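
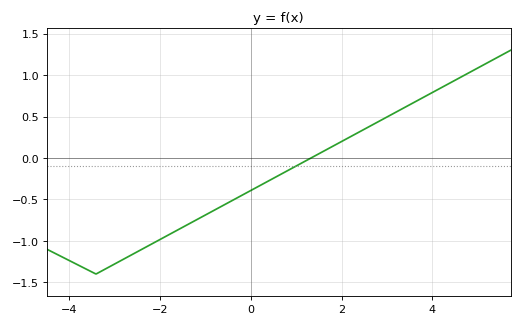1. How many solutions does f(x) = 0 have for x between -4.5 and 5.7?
1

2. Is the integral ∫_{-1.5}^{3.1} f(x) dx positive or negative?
negative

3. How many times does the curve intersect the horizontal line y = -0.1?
1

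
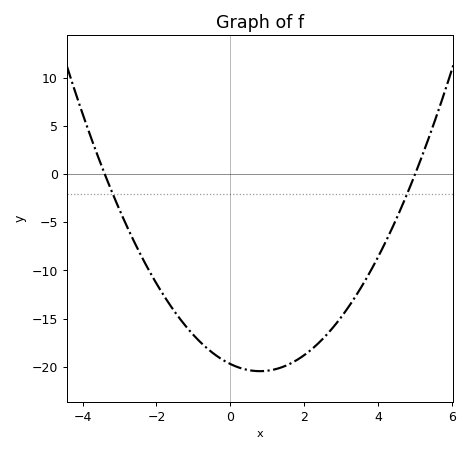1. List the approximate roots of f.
-3.4, 5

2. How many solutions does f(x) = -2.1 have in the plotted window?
2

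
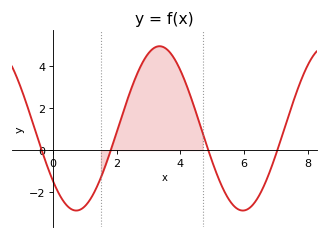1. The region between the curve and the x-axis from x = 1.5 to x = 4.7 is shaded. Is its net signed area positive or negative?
positive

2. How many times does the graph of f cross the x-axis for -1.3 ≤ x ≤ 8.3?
4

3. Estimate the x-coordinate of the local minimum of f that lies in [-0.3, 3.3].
0.8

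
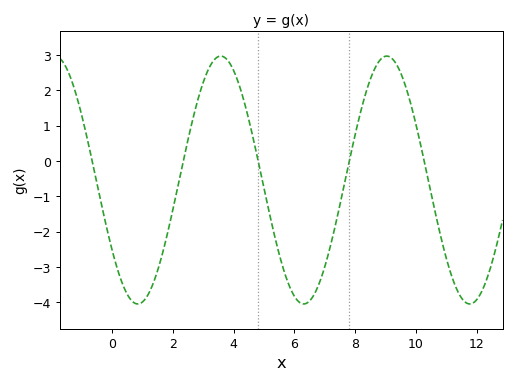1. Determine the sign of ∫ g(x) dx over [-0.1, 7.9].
negative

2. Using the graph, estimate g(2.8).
1.7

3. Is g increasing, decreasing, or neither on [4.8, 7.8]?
neither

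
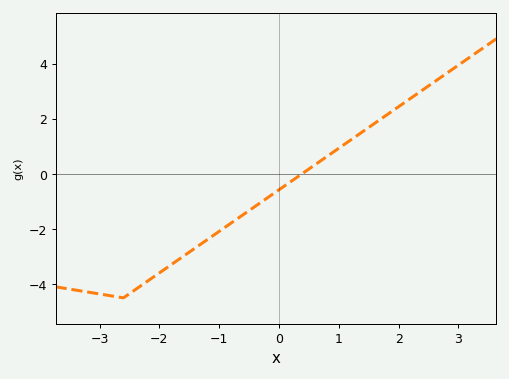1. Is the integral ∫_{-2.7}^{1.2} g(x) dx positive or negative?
negative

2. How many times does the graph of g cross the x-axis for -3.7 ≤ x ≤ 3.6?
1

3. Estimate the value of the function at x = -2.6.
-4.4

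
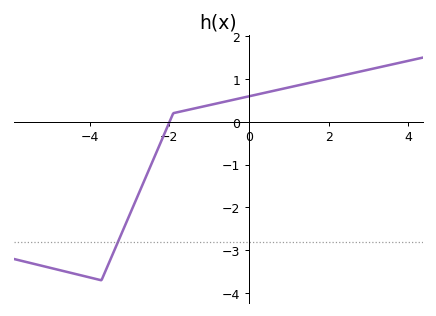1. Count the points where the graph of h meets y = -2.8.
1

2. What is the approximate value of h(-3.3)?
-2.83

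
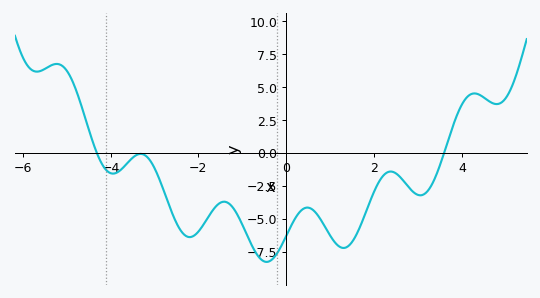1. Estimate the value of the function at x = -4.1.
-1.27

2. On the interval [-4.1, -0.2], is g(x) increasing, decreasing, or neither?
neither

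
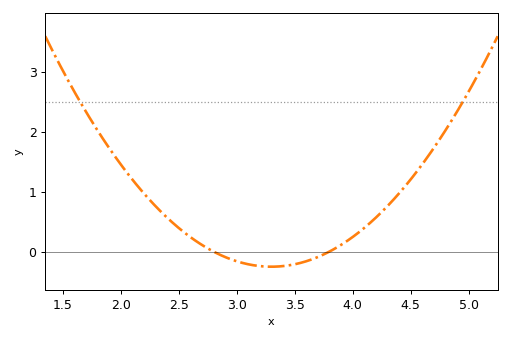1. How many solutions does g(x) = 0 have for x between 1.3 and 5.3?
2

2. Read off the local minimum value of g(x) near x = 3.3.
-0.252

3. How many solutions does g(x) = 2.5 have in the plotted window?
2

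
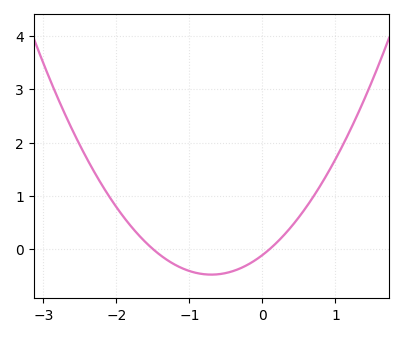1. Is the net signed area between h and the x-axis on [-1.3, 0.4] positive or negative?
negative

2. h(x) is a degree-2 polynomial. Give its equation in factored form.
y = 0.75(x + 1.5)(x - 0.1)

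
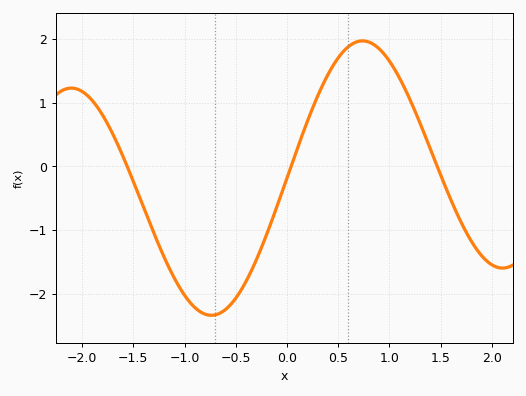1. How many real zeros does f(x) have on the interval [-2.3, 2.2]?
3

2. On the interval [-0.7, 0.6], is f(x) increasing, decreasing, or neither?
increasing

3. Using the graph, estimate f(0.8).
1.9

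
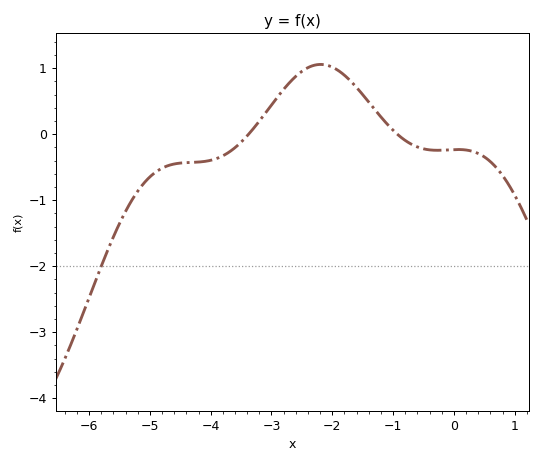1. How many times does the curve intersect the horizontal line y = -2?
1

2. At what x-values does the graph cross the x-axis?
-3.38, -0.932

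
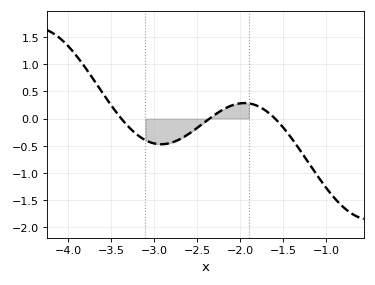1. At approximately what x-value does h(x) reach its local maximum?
-1.95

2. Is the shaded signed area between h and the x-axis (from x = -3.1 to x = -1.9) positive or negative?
negative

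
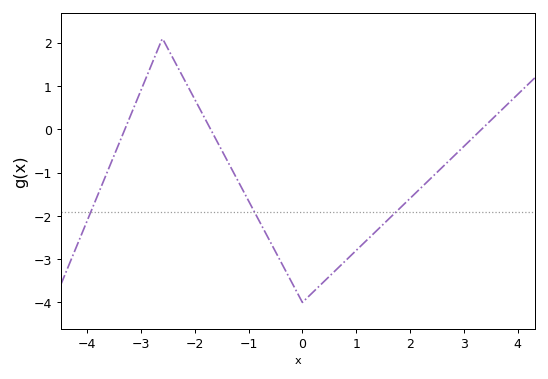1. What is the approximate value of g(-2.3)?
1.4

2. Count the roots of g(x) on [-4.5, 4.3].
3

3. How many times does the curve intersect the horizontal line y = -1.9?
3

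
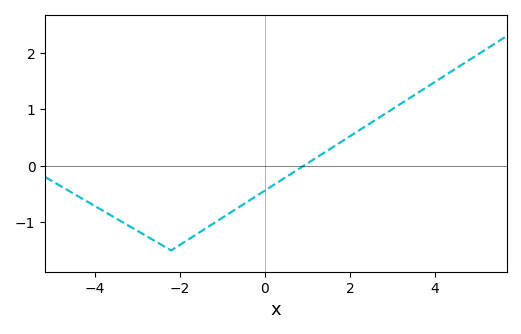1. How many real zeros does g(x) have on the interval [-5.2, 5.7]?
1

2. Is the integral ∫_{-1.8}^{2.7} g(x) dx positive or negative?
negative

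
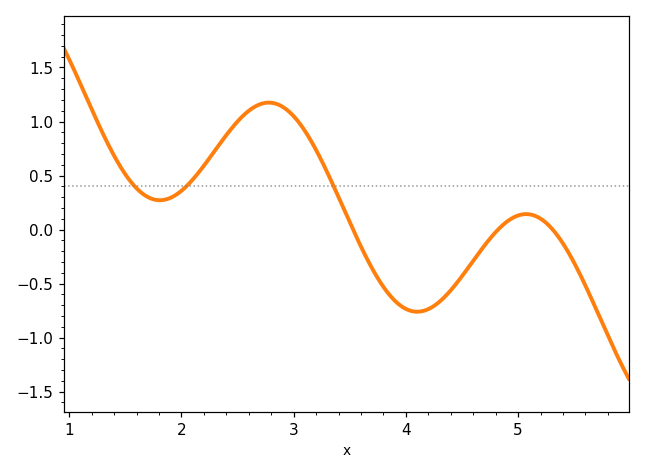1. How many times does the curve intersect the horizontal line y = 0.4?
3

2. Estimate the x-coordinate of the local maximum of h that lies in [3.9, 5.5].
5.07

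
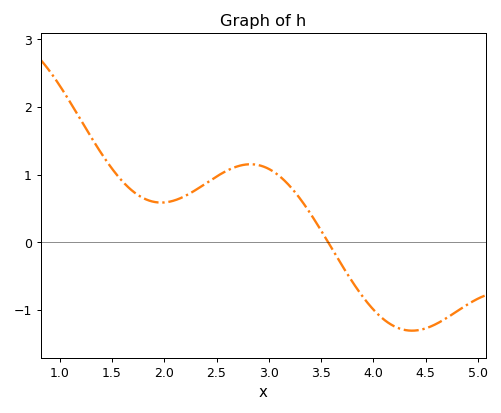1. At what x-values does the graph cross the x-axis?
3.6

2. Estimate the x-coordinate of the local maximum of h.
2.8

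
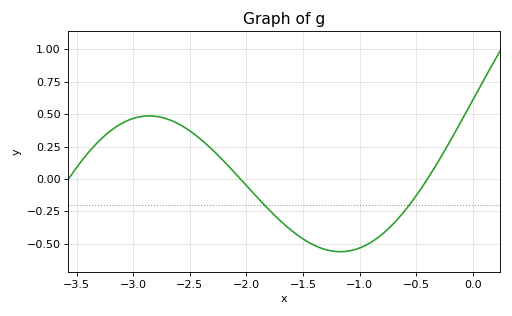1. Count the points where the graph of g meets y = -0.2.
2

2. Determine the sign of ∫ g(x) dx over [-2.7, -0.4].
negative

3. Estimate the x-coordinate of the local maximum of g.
-2.9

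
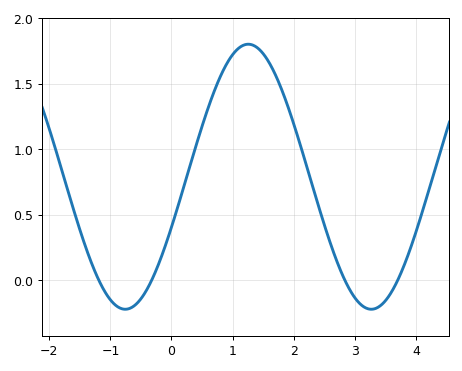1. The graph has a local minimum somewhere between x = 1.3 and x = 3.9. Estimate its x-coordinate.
3.27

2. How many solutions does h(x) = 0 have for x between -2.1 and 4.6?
4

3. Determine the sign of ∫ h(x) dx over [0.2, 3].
positive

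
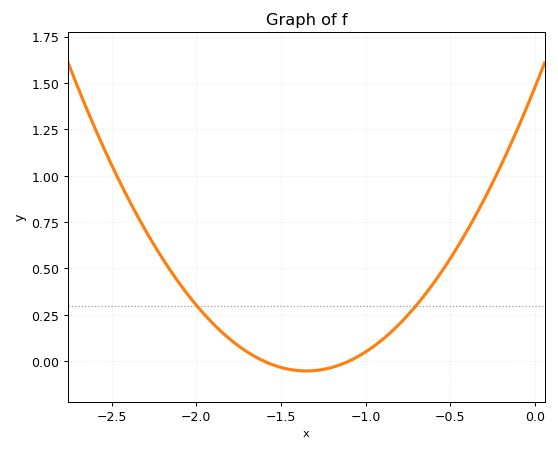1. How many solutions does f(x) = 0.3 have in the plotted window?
2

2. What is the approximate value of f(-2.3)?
0.7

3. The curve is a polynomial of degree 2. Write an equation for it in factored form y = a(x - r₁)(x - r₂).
y = 0.84(x + 1.6)(x + 1.1)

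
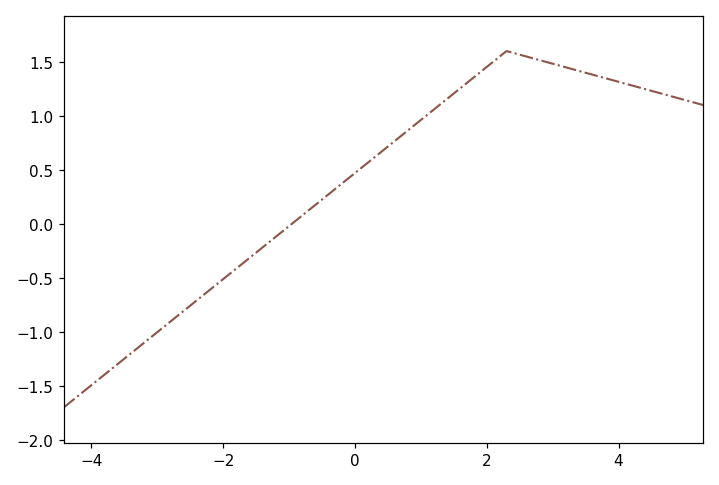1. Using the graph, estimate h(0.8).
0.85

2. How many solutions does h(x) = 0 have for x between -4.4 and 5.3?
1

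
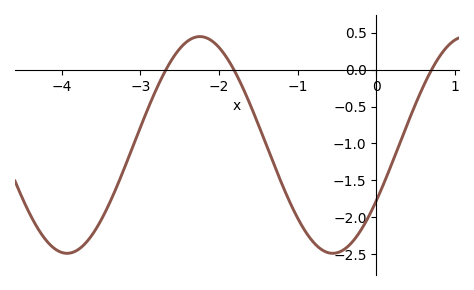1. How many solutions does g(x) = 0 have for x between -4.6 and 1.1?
3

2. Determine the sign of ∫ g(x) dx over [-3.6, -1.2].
negative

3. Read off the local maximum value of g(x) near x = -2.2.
0.45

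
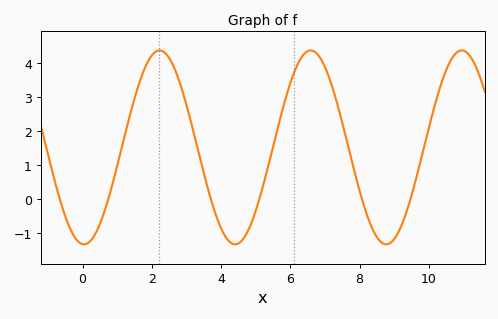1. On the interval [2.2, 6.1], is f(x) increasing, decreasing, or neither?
neither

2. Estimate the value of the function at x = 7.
3.9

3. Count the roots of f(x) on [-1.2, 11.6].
6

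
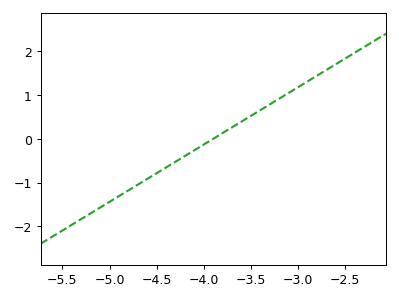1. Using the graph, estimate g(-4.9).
-1.31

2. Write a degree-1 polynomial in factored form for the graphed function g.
y = 1.31(x + 3.9)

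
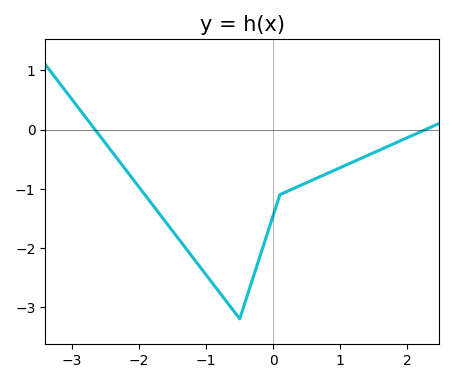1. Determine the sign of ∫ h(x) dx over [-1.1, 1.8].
negative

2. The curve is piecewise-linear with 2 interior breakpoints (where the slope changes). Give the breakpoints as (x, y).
(-0.5, -3.2); (0.1, -1.1)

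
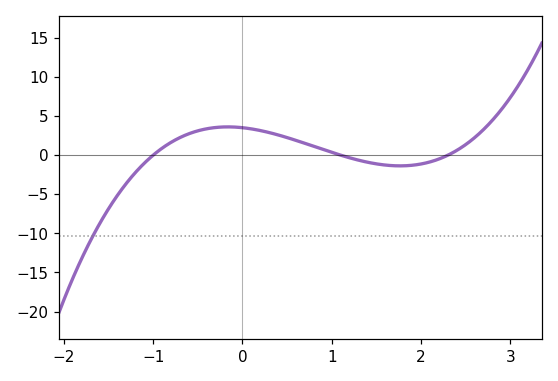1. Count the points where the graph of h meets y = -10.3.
1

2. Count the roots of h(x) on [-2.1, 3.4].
3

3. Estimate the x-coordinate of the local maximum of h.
-0.2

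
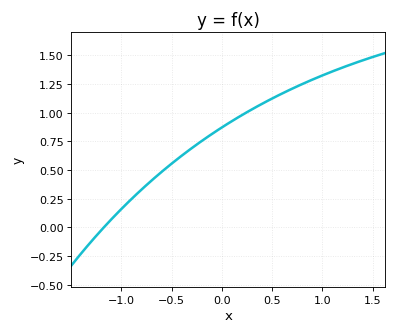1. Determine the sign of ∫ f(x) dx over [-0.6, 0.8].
positive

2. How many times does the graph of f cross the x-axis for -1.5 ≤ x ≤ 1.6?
1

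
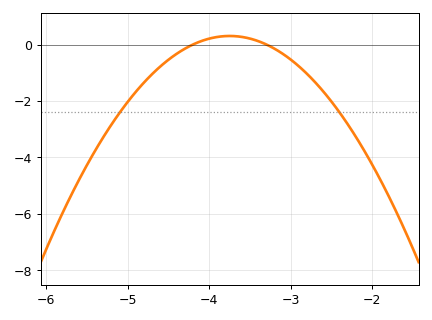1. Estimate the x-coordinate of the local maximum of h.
-3.75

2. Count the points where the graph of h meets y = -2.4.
2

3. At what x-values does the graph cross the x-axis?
-4.2, -3.3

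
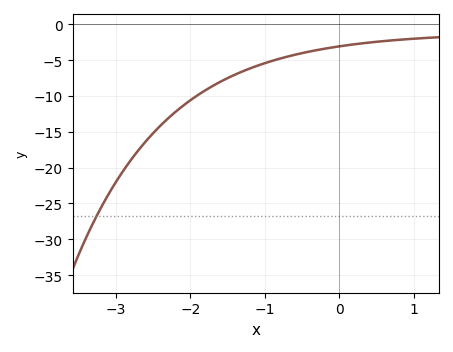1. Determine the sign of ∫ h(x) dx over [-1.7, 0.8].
negative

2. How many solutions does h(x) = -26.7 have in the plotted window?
1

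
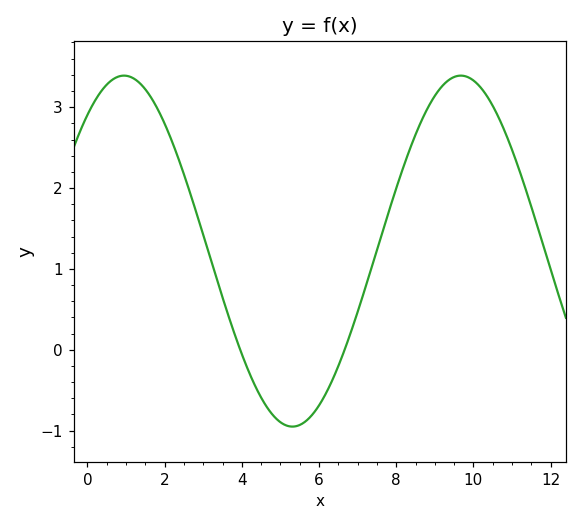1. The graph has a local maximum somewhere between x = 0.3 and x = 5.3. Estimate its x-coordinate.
1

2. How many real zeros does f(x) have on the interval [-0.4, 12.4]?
2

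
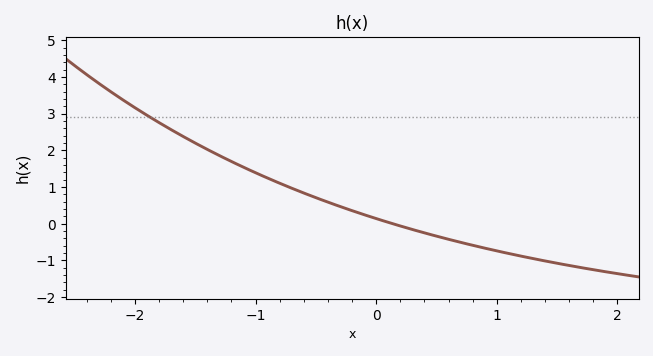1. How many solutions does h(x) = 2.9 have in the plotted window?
1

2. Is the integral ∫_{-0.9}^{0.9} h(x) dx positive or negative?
positive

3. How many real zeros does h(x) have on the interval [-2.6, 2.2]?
1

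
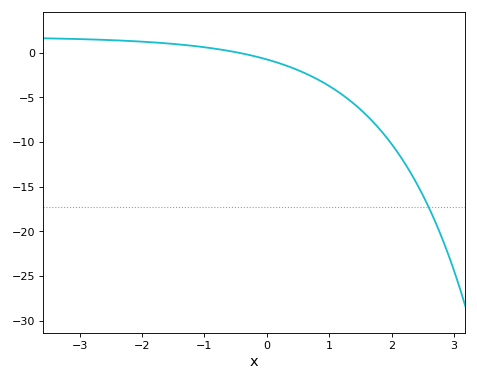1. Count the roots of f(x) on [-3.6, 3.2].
1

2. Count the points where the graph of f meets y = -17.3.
1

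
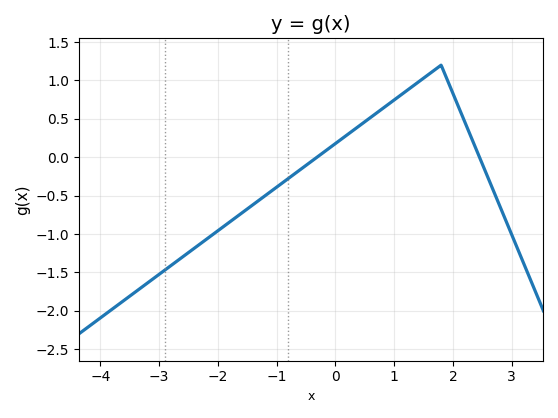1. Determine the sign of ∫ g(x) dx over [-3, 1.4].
negative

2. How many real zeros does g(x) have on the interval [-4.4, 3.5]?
2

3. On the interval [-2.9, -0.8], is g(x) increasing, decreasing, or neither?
increasing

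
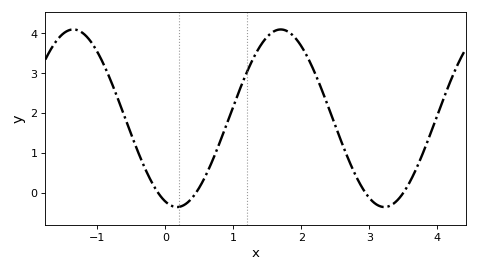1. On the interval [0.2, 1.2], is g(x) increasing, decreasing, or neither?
increasing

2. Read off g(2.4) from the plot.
2.1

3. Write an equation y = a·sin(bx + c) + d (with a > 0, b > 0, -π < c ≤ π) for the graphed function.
y = 2.23sin(2.1x - 1.9) + 1.87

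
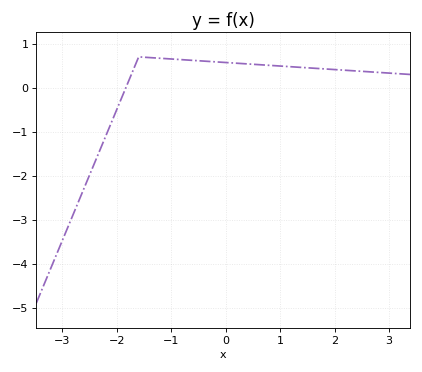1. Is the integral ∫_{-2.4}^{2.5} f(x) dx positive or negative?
positive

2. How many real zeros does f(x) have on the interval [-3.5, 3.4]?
1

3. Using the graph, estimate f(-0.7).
0.628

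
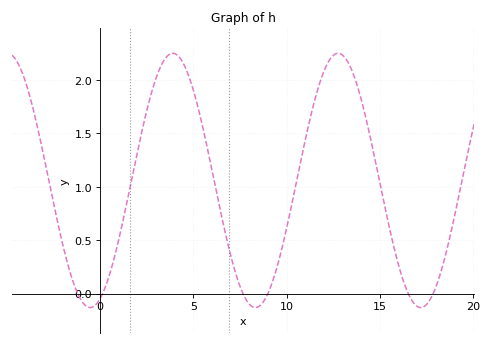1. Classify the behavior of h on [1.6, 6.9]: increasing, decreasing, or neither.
neither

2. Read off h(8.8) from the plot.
-0.05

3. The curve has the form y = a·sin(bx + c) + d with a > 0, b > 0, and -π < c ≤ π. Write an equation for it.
y = 1.19sin(0.71x - 1.2) + 1.06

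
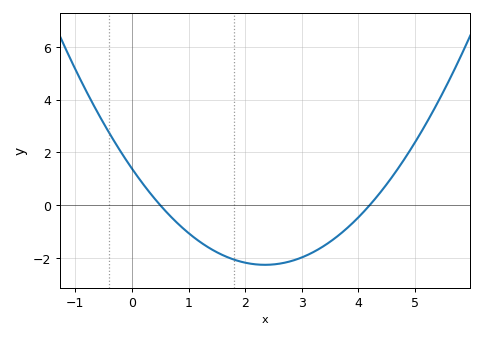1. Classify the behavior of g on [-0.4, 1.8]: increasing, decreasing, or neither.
decreasing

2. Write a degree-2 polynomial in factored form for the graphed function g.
y = 0.66(x - 0.5)(x - 4.2)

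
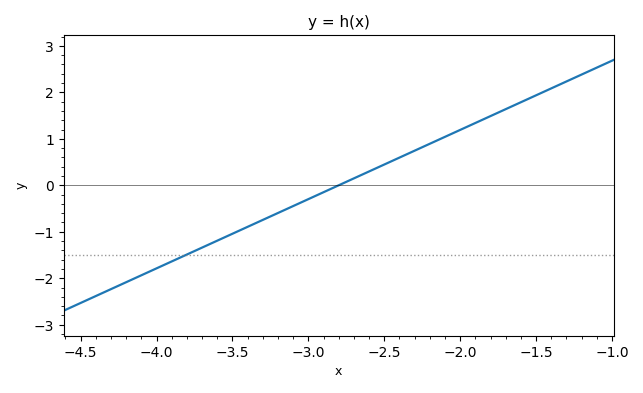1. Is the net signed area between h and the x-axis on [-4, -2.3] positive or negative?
negative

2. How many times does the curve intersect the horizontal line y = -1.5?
1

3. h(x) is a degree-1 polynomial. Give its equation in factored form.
y = 1.49(x + 2.8)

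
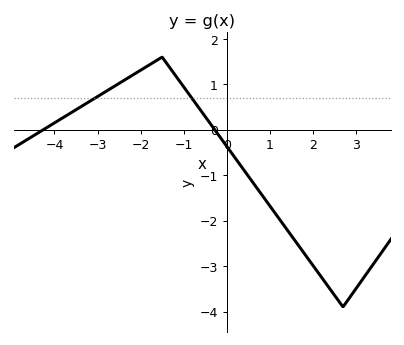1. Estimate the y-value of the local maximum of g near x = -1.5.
1.6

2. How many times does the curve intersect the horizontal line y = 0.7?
2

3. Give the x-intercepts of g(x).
-4.2, -0.2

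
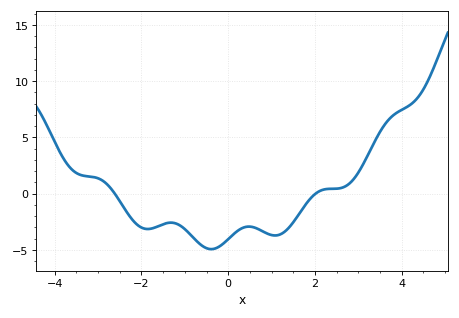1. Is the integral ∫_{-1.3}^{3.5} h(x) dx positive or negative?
negative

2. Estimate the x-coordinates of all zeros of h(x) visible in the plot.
-2.6, 2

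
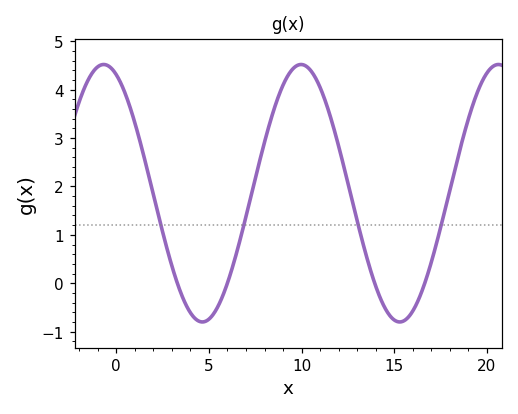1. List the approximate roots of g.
3.3, 6, 13.9, 16.6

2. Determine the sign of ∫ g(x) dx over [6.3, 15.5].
positive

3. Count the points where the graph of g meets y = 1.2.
4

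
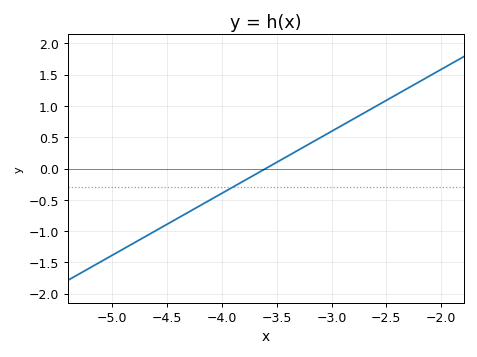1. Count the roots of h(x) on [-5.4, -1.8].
1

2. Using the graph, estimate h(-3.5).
0.099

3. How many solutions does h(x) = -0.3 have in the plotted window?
1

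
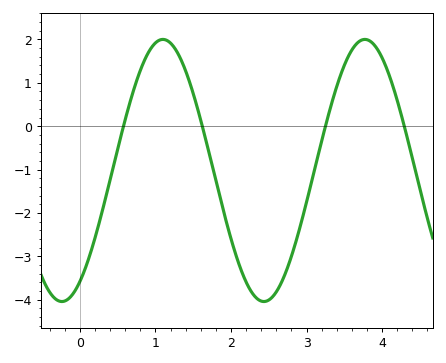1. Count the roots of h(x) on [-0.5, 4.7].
4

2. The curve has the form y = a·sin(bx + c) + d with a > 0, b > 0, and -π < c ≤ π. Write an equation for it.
y = 3.02sin(2.4x - 1) - 1.02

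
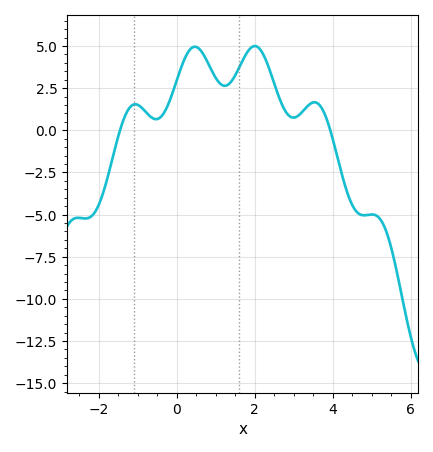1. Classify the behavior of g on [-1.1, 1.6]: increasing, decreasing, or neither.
neither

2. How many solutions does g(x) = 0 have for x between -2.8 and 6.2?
2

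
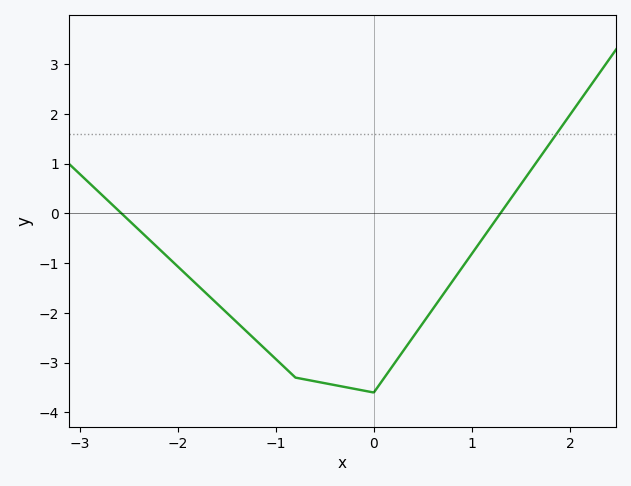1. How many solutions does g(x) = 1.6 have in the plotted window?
1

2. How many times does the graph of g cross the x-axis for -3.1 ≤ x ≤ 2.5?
2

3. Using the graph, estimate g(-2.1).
-0.882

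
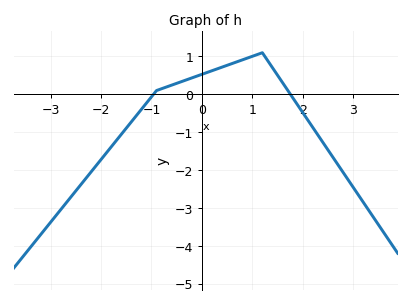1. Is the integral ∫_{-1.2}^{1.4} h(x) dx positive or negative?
positive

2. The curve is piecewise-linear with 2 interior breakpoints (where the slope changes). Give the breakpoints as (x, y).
(-0.9, 0.1); (1.2, 1.1)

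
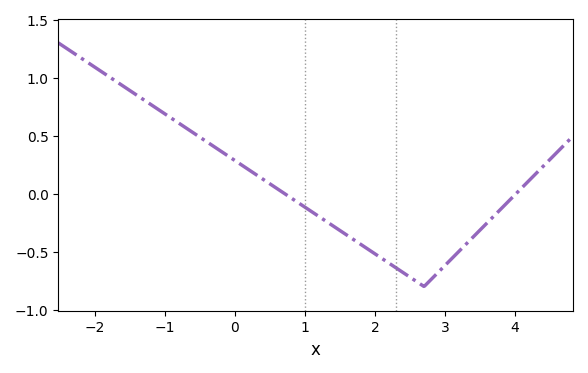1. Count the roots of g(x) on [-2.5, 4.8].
2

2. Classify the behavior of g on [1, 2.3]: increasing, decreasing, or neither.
decreasing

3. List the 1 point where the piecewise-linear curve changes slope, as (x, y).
(2.7, -0.8)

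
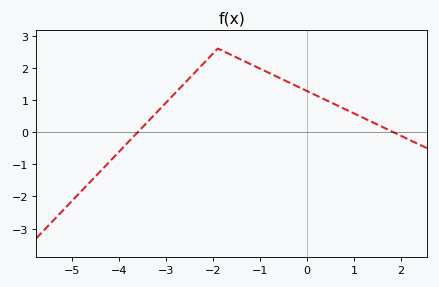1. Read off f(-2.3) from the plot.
1.99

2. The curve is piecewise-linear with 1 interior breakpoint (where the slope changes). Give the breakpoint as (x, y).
(-1.9, 2.6)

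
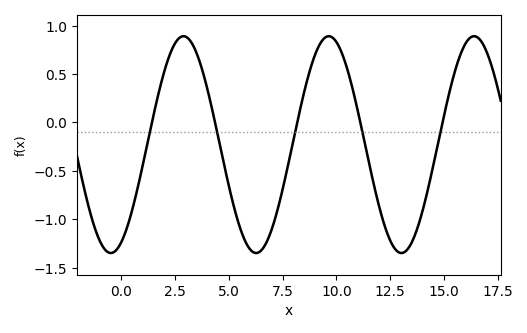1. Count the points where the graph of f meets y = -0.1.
5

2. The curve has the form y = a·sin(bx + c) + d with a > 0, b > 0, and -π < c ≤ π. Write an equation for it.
y = 1.12sin(0.93x - 1.1) - 0.23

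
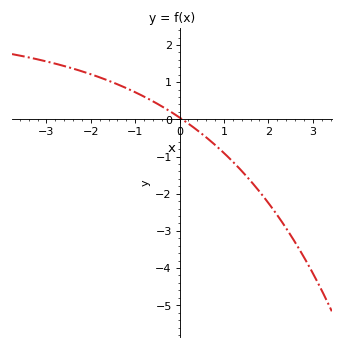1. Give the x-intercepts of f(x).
0.062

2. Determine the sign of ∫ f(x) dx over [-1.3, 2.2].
negative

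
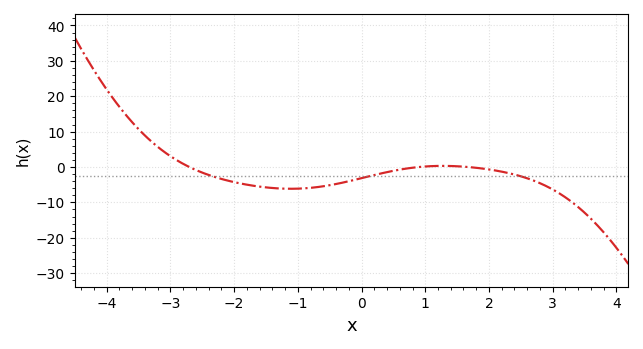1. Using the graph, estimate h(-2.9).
2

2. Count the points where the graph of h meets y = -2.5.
3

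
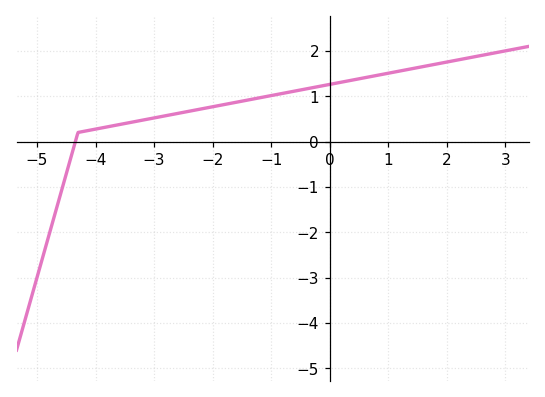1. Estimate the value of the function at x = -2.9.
0.545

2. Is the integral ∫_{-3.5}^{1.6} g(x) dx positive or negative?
positive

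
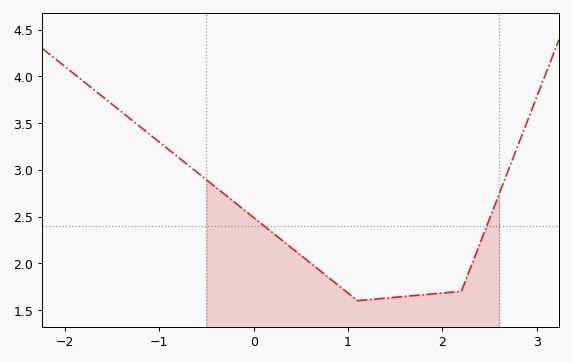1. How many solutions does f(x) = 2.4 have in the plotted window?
2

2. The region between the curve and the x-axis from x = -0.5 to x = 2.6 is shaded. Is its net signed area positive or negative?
positive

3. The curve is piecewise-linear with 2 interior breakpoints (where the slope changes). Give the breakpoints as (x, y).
(1.1, 1.6); (2.2, 1.7)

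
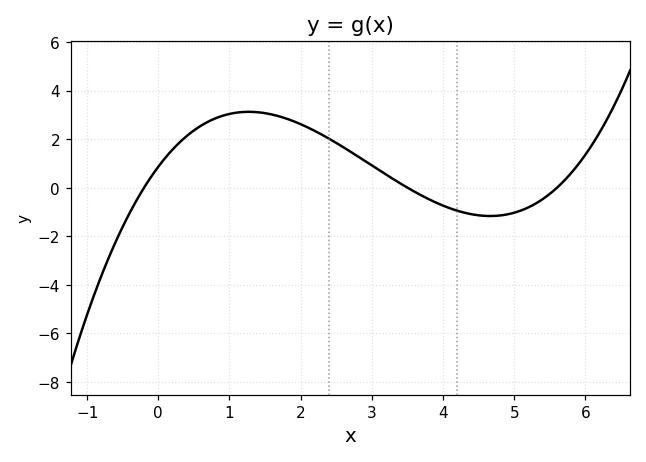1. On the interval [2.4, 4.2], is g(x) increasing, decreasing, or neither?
decreasing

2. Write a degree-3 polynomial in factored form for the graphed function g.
y = 0.22(x + 0.2)(x - 3.5)(x - 5.6)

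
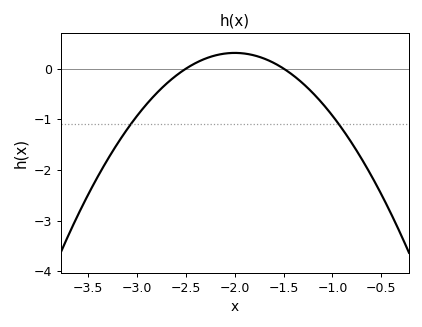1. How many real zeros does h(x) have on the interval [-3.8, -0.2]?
2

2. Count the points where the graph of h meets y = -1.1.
2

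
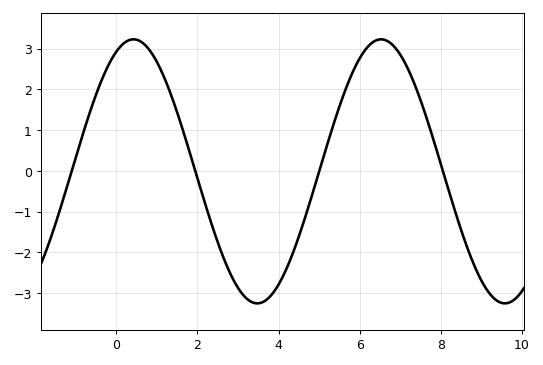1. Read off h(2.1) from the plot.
-0.5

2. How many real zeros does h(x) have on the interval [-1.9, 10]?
4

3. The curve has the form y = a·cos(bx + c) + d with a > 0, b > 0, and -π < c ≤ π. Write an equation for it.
y = 3.24cos(1x - 0.44) - 0.01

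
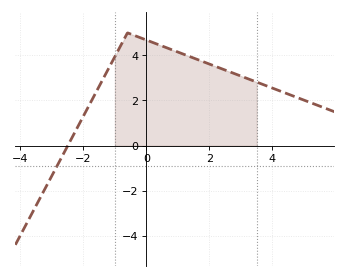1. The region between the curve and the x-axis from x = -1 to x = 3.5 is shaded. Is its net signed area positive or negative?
positive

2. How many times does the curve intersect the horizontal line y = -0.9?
1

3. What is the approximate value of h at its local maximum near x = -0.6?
5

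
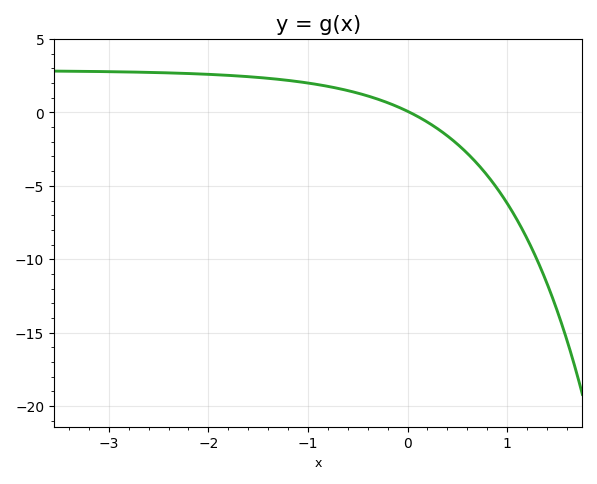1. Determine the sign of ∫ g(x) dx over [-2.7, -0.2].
positive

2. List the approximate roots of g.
0.024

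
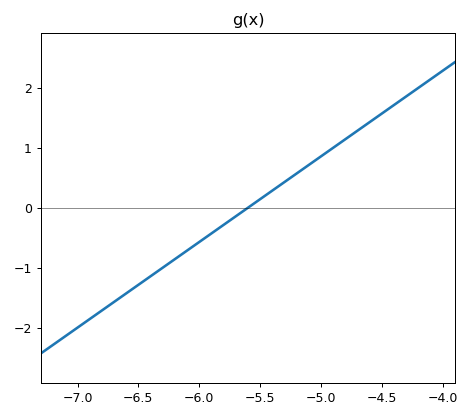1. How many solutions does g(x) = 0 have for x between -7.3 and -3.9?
1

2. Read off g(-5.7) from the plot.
-0.143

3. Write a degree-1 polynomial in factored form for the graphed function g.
y = 1.43(x + 5.6)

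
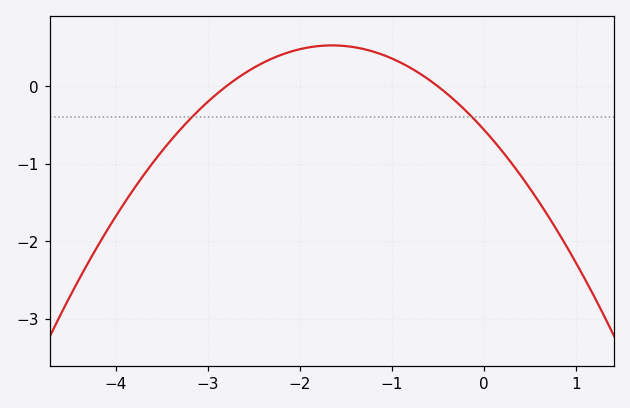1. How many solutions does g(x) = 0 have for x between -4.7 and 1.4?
2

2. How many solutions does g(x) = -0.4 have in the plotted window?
2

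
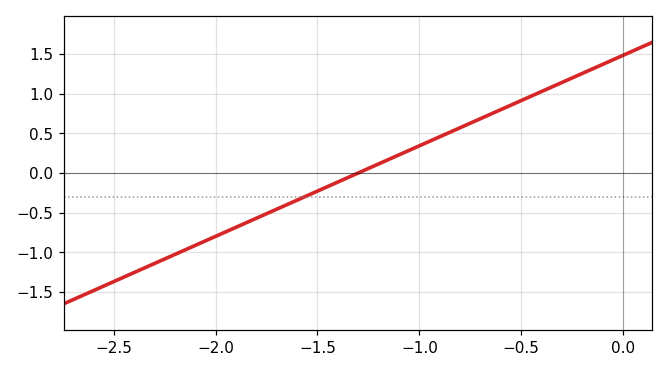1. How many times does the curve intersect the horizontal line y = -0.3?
1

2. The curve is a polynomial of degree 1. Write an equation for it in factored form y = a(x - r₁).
y = 1.14(x + 1.3)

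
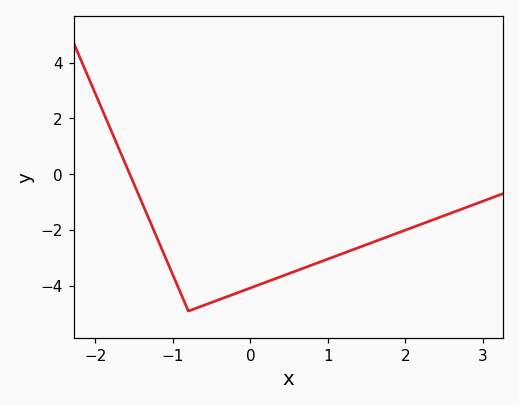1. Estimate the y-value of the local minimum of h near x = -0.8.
-4.8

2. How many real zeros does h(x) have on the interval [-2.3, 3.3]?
1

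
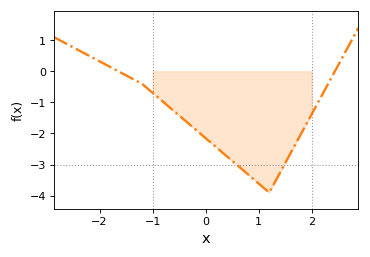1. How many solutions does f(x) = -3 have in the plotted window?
2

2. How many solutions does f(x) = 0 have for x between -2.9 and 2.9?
2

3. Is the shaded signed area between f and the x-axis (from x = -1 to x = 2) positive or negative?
negative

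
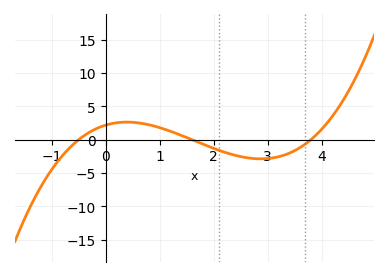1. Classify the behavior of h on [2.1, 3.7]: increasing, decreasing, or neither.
neither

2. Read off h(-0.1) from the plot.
2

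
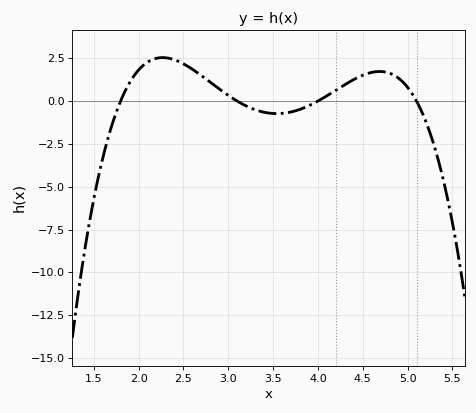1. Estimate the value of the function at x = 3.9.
-0.268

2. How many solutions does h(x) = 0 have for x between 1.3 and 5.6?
4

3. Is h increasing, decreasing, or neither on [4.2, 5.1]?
neither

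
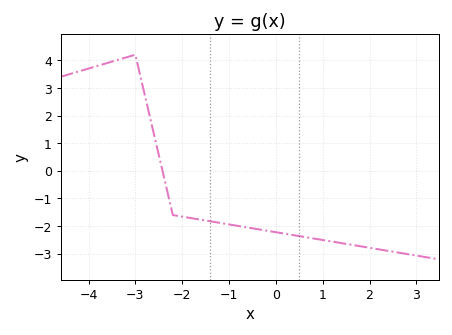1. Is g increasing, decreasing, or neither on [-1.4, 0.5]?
decreasing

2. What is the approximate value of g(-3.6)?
3.9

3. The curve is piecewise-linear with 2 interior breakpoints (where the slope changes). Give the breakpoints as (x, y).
(-3, 4.2); (-2.2, -1.6)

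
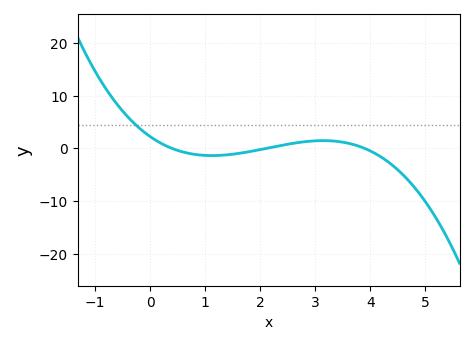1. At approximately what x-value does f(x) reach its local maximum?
3.14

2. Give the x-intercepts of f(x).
0.4, 2.1, 3.9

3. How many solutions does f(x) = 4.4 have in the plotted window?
1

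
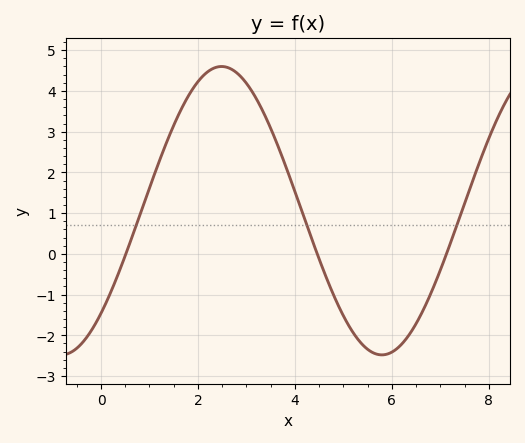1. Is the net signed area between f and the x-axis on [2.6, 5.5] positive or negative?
positive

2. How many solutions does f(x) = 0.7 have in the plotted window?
3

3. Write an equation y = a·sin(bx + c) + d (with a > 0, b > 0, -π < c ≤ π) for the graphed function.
y = 3.54sin(0.95x - 0.79) + 1.06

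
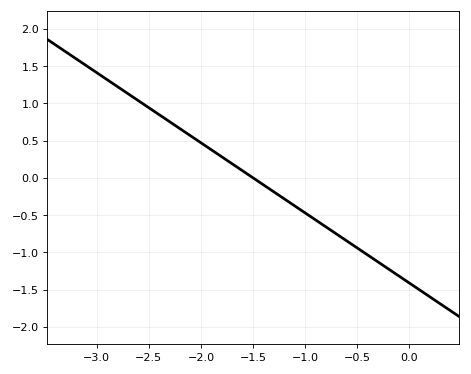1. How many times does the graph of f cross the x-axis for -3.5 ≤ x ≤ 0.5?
1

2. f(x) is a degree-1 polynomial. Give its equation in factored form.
y = -0.94(x + 1.5)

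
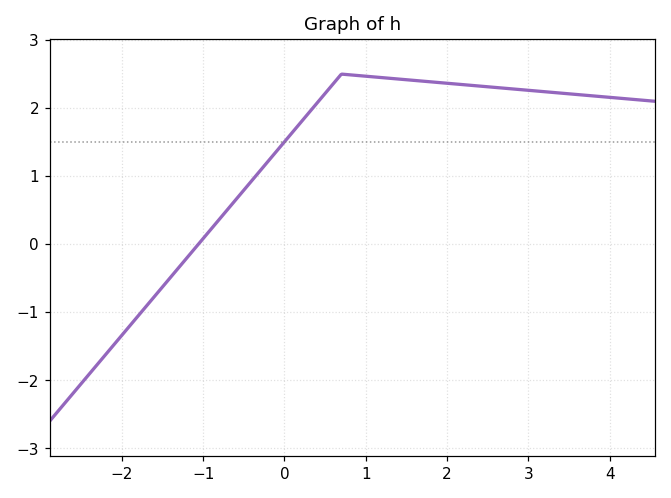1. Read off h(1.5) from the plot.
2.42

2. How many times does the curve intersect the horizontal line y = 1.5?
1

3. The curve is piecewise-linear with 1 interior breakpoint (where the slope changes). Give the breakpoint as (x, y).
(0.7, 2.5)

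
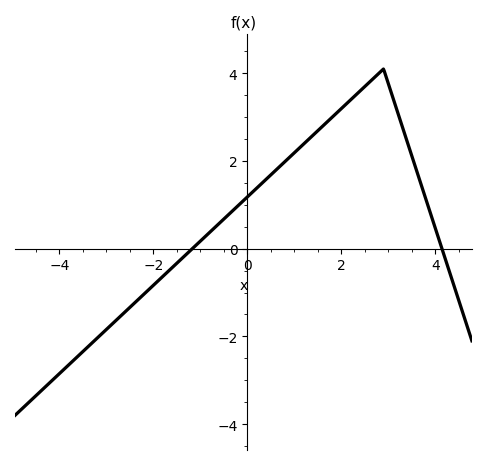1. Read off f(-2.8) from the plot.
-1.64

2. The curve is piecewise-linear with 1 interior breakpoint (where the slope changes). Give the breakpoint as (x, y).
(2.9, 4.1)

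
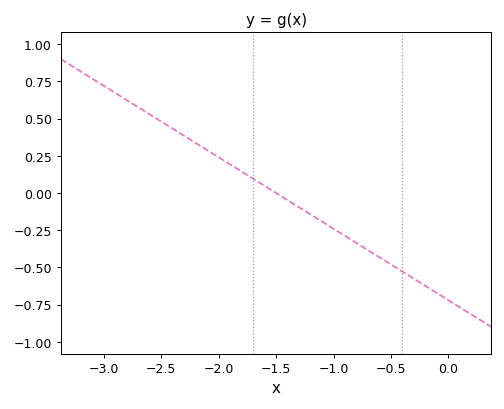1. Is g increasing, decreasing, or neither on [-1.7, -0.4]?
decreasing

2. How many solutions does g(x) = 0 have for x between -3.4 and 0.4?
1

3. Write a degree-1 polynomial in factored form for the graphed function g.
y = -0.48(x + 1.5)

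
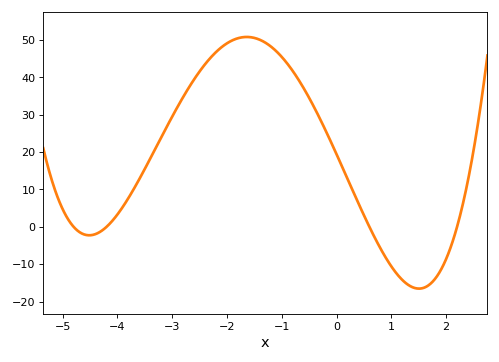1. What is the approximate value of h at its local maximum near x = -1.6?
50.8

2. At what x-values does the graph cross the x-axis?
-4.8, -4.2, 0.6, 2.2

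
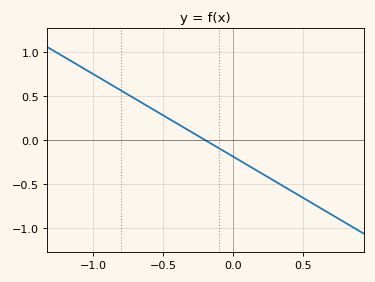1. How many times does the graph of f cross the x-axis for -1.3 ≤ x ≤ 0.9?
1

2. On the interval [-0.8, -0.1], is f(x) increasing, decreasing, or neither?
decreasing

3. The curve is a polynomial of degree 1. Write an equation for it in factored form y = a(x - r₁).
y = -0.94(x + 0.2)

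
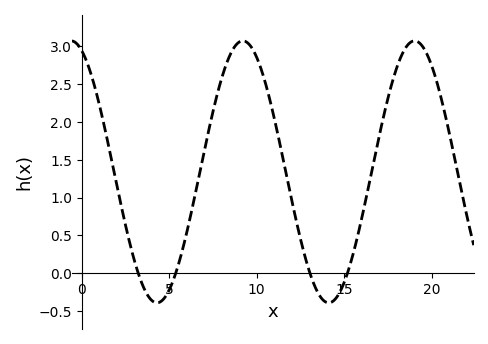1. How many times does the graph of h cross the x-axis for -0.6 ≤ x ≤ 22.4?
4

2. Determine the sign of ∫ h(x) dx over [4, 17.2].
positive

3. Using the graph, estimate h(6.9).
1.5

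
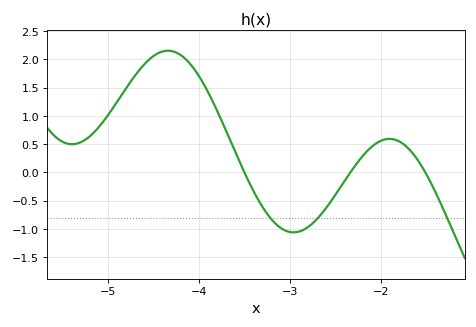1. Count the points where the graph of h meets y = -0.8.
3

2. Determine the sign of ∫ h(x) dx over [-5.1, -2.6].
positive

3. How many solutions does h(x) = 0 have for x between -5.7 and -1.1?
3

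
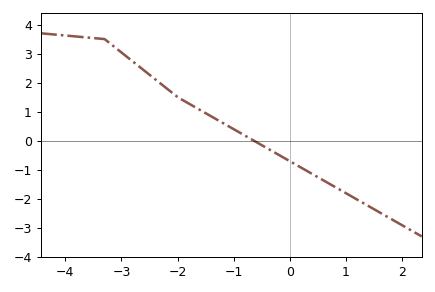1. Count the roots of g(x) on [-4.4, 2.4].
1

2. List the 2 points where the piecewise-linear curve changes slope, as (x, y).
(-3.3, 3.5); (-2, 1.5)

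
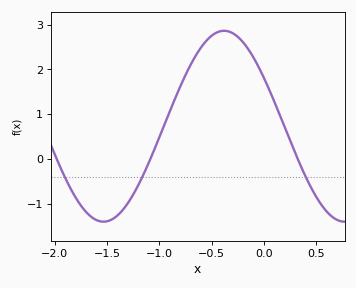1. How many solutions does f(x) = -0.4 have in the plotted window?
3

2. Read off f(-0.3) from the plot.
2.81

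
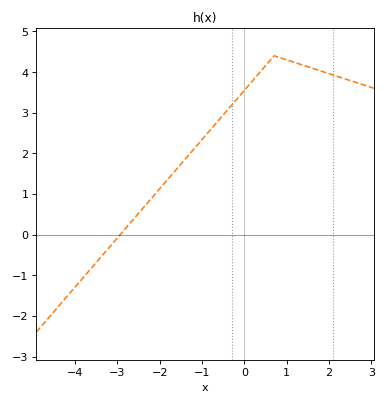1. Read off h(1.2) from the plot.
4.23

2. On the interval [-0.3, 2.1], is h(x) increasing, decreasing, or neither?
neither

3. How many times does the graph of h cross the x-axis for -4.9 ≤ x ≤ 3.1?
1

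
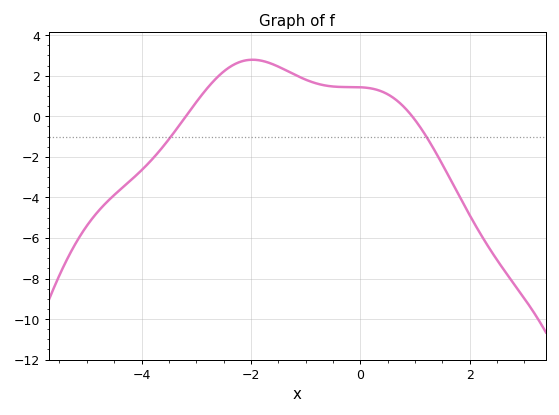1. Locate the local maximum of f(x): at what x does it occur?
-1.97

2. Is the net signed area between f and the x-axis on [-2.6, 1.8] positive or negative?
positive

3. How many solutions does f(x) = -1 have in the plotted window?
2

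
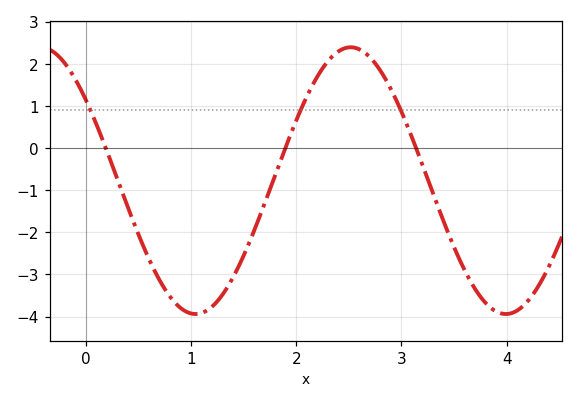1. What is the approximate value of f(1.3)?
-3.5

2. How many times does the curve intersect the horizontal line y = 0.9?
3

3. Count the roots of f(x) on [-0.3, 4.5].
3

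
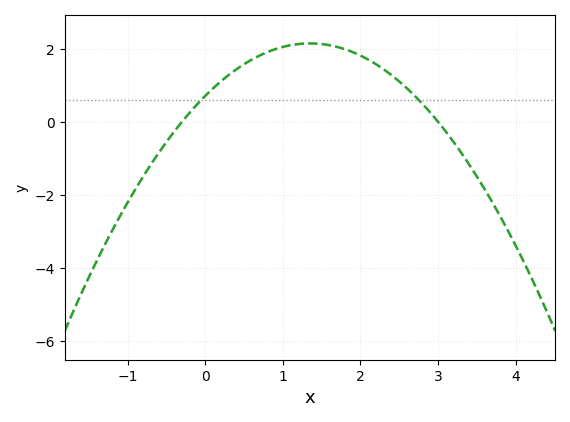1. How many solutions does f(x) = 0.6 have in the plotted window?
2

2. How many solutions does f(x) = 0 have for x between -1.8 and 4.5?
2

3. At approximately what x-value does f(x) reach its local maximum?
1.3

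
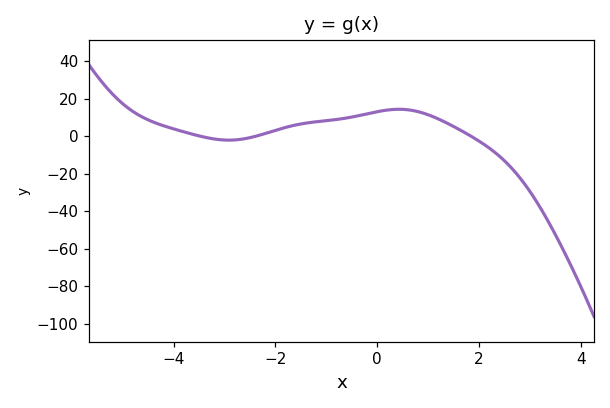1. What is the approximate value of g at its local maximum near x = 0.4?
14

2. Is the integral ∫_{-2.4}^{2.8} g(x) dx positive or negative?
positive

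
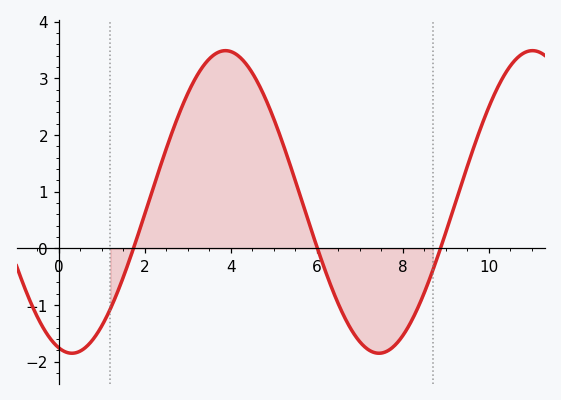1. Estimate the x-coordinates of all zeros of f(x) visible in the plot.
1.8, 6, 8.8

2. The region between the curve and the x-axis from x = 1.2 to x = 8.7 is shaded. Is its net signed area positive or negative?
positive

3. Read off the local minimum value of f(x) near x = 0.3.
-1.8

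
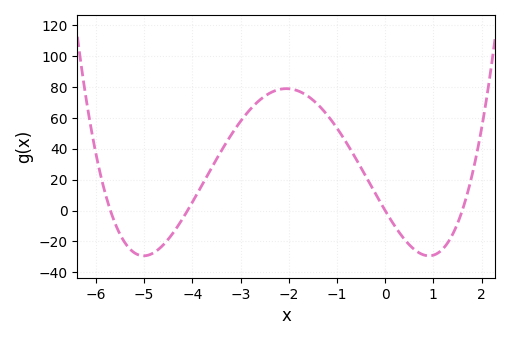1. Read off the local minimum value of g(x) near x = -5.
-30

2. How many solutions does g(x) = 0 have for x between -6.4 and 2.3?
4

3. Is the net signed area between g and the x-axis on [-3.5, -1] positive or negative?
positive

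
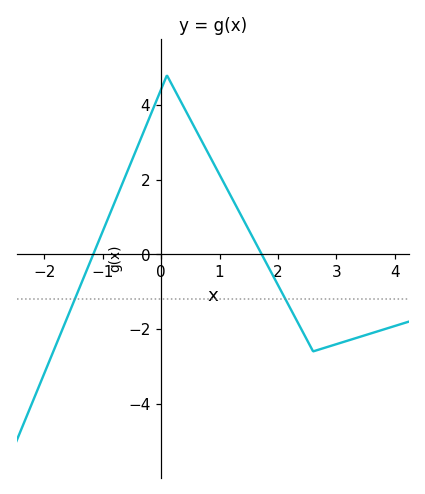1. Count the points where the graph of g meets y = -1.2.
2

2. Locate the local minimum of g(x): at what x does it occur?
2.6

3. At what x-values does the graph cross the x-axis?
-1.16, 1.72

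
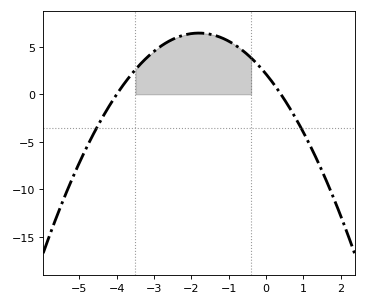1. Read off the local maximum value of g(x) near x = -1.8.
6.5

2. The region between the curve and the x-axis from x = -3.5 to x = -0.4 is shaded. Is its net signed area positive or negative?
positive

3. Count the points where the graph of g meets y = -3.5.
2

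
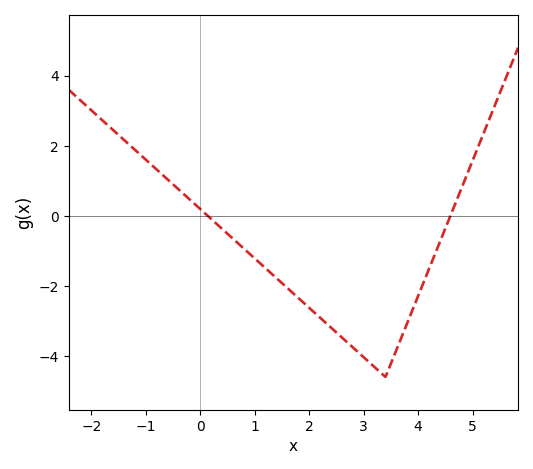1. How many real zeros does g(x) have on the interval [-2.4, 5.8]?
2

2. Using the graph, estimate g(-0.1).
0.4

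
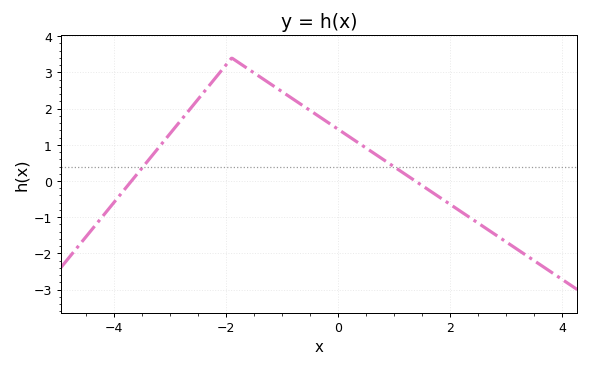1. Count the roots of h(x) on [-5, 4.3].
2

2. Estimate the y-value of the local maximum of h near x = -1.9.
3.4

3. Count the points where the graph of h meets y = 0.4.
2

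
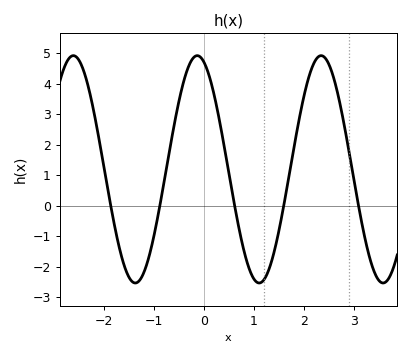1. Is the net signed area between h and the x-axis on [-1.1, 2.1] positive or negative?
positive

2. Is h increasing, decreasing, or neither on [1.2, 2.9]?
neither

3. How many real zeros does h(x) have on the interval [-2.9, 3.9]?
5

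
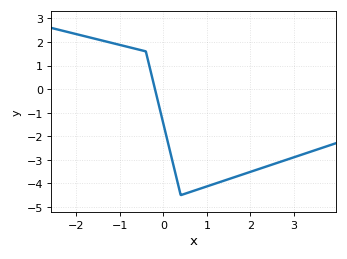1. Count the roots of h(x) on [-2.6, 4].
1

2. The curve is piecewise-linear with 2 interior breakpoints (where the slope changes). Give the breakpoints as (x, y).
(-0.4, 1.6); (0.4, -4.5)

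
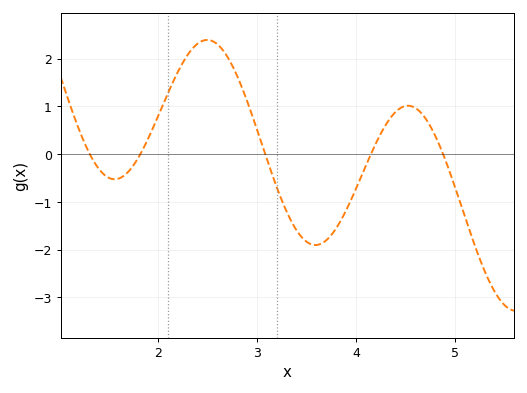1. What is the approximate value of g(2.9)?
1.1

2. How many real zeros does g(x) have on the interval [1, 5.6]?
5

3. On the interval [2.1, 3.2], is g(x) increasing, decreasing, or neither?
neither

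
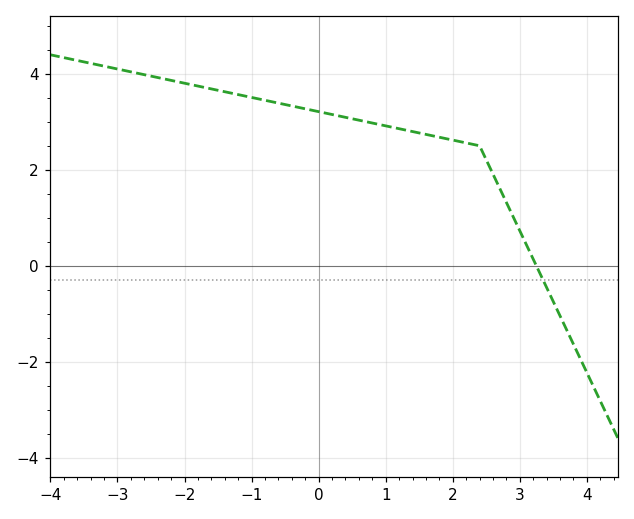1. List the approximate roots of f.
3.2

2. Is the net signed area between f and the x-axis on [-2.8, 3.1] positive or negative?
positive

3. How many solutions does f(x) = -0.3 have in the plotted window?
1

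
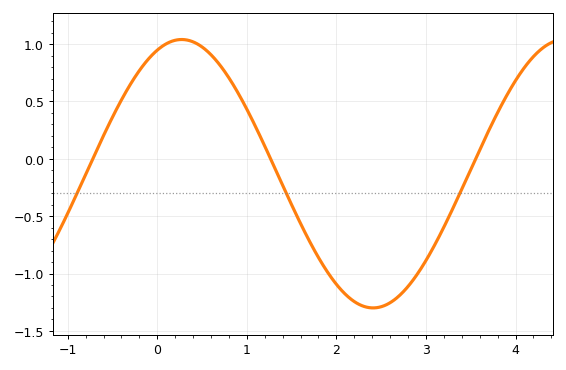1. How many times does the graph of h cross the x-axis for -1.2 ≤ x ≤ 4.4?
3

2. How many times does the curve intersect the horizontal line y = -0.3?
3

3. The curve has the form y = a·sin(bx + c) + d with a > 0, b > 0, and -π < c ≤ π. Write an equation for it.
y = 1.17sin(1.5x + 1.2) - 0.13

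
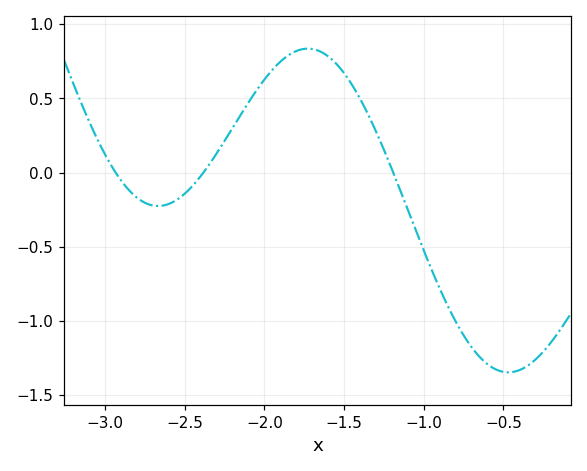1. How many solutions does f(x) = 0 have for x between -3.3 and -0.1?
3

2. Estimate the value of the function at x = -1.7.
0.832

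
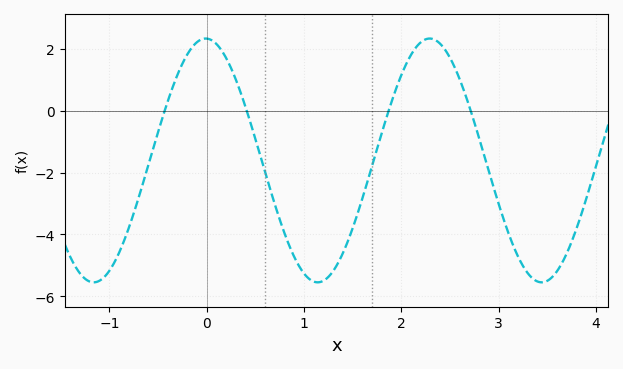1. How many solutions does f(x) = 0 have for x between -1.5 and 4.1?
4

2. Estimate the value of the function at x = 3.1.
-3.96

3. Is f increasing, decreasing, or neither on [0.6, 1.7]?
neither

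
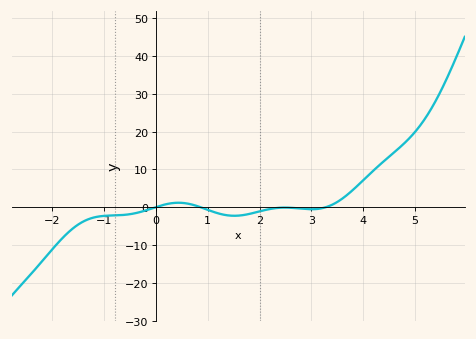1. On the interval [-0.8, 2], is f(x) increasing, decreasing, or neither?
neither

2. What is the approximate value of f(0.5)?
1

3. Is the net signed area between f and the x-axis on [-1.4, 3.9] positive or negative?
negative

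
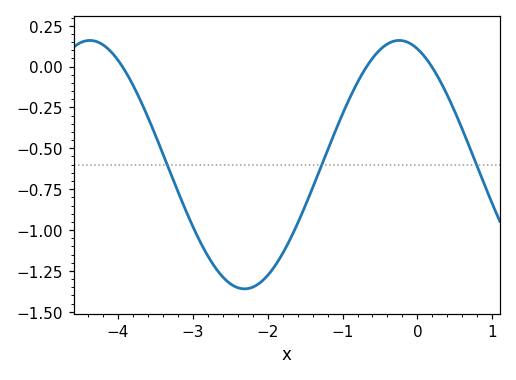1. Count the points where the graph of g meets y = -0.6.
3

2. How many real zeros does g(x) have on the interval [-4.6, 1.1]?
3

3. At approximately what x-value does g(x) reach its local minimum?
-2.31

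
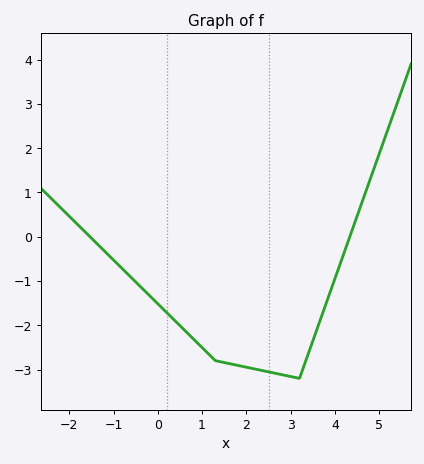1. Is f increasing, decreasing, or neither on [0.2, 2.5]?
decreasing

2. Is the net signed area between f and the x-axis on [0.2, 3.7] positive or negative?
negative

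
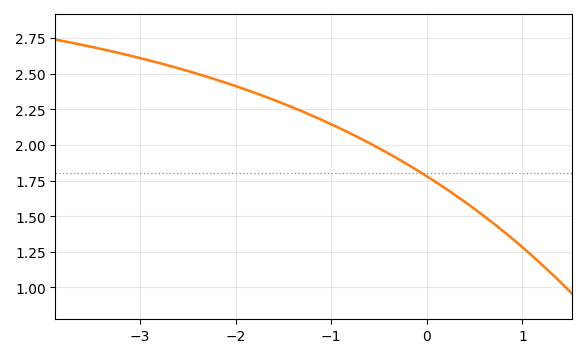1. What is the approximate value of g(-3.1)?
2.63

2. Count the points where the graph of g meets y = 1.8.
1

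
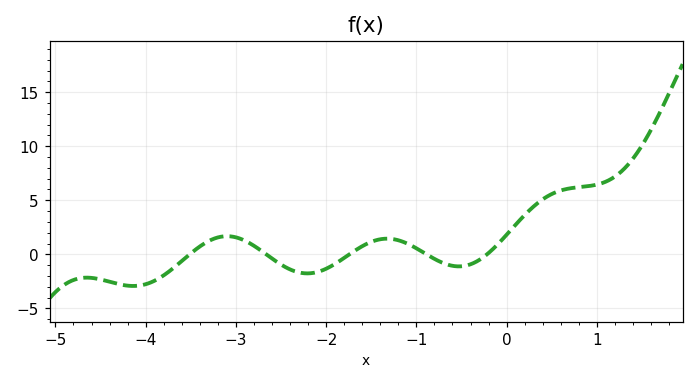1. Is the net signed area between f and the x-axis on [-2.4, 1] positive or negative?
positive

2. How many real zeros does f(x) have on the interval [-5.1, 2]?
5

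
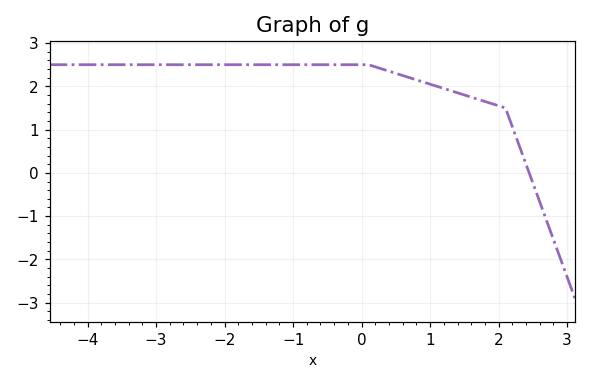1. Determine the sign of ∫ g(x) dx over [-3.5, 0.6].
positive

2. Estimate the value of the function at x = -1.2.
2.5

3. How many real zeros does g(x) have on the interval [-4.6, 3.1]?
1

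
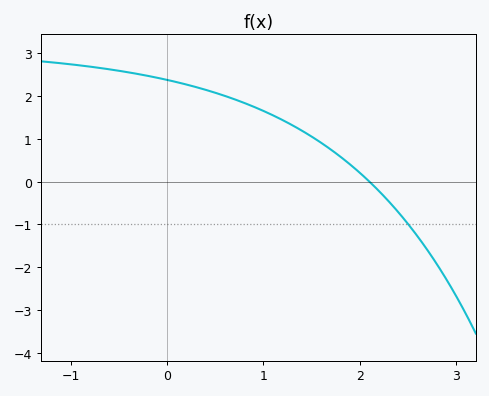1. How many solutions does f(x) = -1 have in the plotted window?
1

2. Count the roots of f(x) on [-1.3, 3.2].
1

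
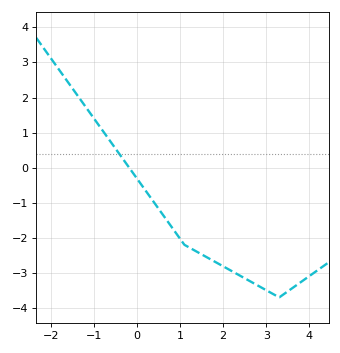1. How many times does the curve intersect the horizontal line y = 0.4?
1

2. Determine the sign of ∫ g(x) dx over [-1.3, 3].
negative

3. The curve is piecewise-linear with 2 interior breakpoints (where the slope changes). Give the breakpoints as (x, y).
(1.1, -2.2); (3.3, -3.7)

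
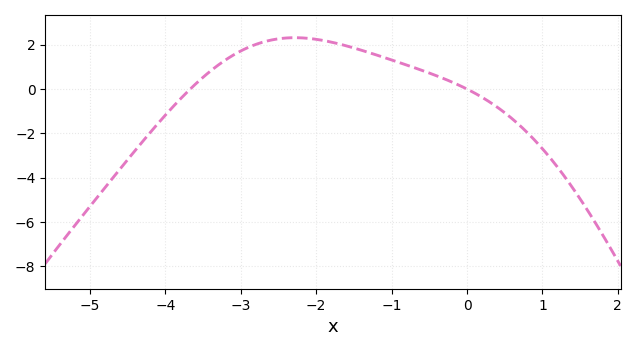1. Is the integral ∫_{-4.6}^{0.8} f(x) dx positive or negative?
positive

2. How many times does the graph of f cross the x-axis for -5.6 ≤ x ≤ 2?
2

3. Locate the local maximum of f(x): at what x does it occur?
-2.2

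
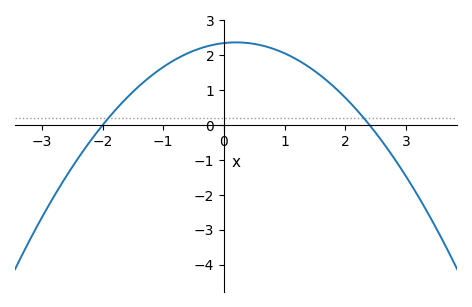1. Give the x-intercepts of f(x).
-2, 2.4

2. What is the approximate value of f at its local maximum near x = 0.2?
2.4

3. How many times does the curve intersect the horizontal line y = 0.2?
2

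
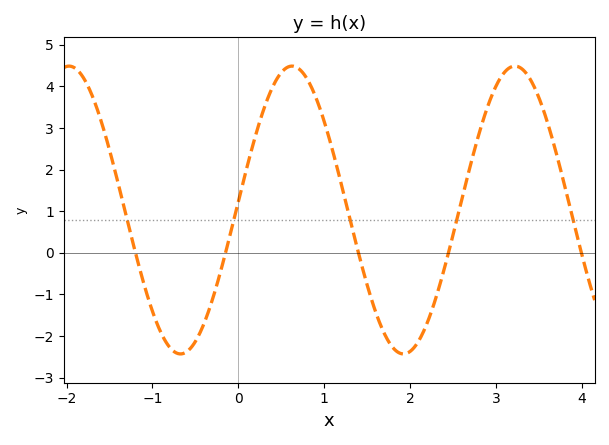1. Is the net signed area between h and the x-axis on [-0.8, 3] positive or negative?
positive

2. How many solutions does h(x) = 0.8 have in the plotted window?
5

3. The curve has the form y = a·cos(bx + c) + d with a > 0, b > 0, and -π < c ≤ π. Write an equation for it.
y = 3.46cos(2.42x - 1.51) + 1.03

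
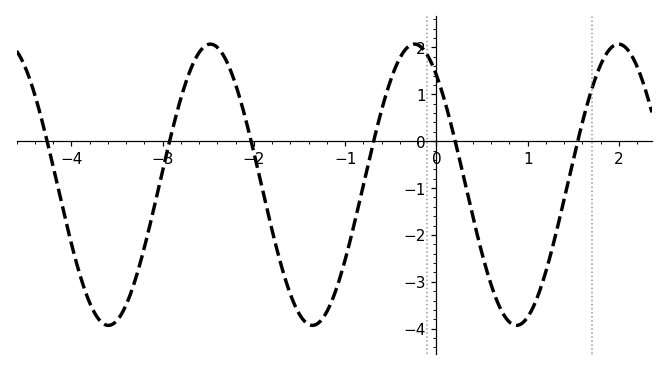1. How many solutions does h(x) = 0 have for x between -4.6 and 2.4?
6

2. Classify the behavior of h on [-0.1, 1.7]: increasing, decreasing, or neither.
neither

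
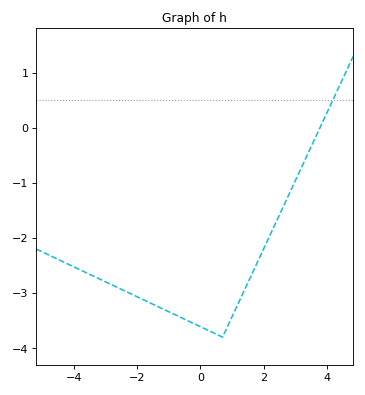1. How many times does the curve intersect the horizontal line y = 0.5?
1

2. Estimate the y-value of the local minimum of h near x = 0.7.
-3.8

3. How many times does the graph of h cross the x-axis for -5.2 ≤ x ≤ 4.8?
1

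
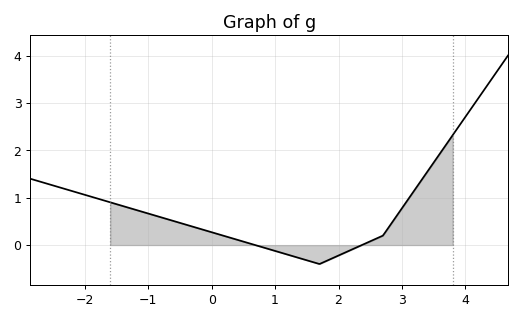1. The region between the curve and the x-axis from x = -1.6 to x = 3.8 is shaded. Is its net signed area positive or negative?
positive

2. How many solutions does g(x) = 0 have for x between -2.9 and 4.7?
2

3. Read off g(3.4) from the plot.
1.55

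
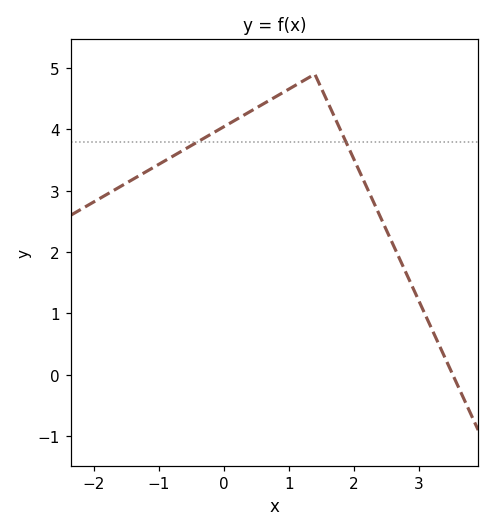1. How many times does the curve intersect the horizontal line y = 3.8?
2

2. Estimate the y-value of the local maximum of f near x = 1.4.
4.9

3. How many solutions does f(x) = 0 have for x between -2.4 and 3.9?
1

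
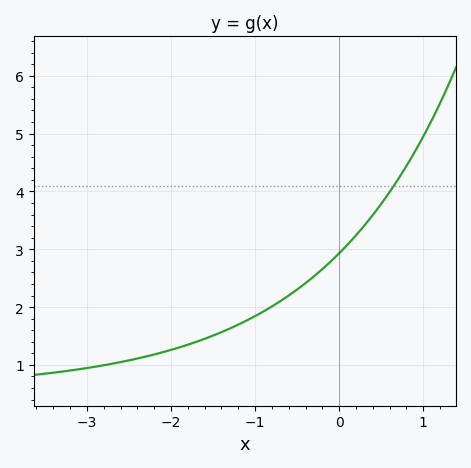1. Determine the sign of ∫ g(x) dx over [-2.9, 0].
positive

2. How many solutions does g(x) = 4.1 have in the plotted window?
1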